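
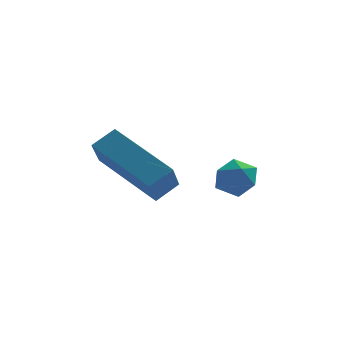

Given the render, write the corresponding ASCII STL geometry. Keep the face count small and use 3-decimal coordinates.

solid 
facet normal -0.626 0.662 0.413
outer loop
vertex -2.103 2.985 0.492
vertex -1.491 3.294 0.924
vertex -1.887 3.701 -0.327
endloop
endfacet
facet normal -0.755 -0.382 -0.533
outer loop
vertex -0.529 2.266 -1.224
vertex -2.103 2.985 0.492
vertex -1.887 3.701 -0.327
endloop
endfacet
facet normal -0.626 0.661 0.413
outer loop
vertex -1.887 3.701 -0.327
vertex -1.491 3.294 0.924
vertex -1.275 4.011 0.104
endloop
endfacet
facet normal 0.194 0.645 -0.739
outer loop
vertex -1.275 4.011 0.104
vertex -0.529 2.266 -1.224
vertex -1.887 3.701 -0.327
endloop
endfacet
facet normal -0.195 -0.646 0.738
outer loop
vertex -2.103 2.985 0.492
vertex -0.133 1.859 0.027
vertex -1.491 3.294 0.924
endloop
endfacet
facet normal -0.755 -0.382 -0.533
outer loop
vertex -0.745 1.549 -0.404
vertex -2.103 2.985 0.492
vertex -0.529 2.266 -1.224
endloop
endfacet
facet normal -0.194 -0.645 0.739
outer loop
vertex -0.745 1.549 -0.404
vertex -0.133 1.859 0.027
vertex -2.103 2.985 0.492
endloop
endfacet
facet normal 0.755 0.382 0.533
outer loop
vertex -1.491 3.294 0.924
vertex -0.133 1.859 0.027
vertex -1.275 4.011 0.104
endloop
endfacet
facet normal 0.195 0.645 -0.738
outer loop
vertex 0.083 2.575 -0.792
vertex -0.529 2.266 -1.224
vertex -1.275 4.011 0.104
endloop
endfacet
facet normal 0.755 0.382 0.533
outer loop
vertex -1.275 4.011 0.104
vertex -0.133 1.859 0.027
vertex 0.083 2.575 -0.792
endloop
endfacet
facet normal 0.626 -0.661 -0.413
outer loop
vertex 0.083 2.575 -0.792
vertex -0.745 1.549 -0.404
vertex -0.529 2.266 -1.224
endloop
endfacet
facet normal 0.626 -0.661 -0.413
outer loop
vertex -0.133 1.859 0.027
vertex -0.745 1.549 -0.404
vertex 0.083 2.575 -0.792
endloop
endfacet
facet normal -0.152 0.863 0.482
outer loop
vertex 1.188 3.641 -0.79
vertex 1.574 3.432 -0.294
vertex 1.839 3.763 -0.803
endloop
endfacet
facet normal -0.184 0.957 -0.225
outer loop
vertex 1.188 3.641 -0.79
vertex 1.839 3.763 -0.803
vertex 1.527 3.573 -1.355
endloop
endfacet
facet normal -0.696 0.532 -0.482
outer loop
vertex 1.188 3.641 -0.79
vertex 1.527 3.573 -1.355
vertex 1.069 3.125 -1.188
endloop
endfacet
facet normal -0.982 0.175 0.067
outer loop
vertex 1.188 3.641 -0.79
vertex 1.069 3.125 -1.188
vertex 1.098 3.038 -0.532
endloop
endfacet
facet normal -0.646 0.380 0.662
outer loop
vertex 1.188 3.641 -0.79
vertex 1.098 3.038 -0.532
vertex 1.574 3.432 -0.294
endloop
endfacet
facet normal 0.438 0.744 -0.504
outer loop
vertex 1.527 3.573 -1.355
vertex 1.839 3.763 -0.803
vertex 2.122 3.322 -1.208
endloop
endfacet
facet normal 0.489 0.593 0.640
outer loop
vertex 1.839 3.763 -0.803
vertex 1.574 3.432 -0.294
vertex 2.151 3.235 -0.552
endloop
endfacet
facet normal -0.310 -0.189 0.932
outer loop
vertex 1.574 3.432 -0.294
vertex 1.098 3.038 -0.532
vertex 1.693 2.787 -0.385
endloop
endfacet
facet normal -0.854 -0.519 -0.031
outer loop
vertex 1.098 3.038 -0.532
vertex 1.069 3.125 -1.188
vertex 1.381 2.597 -0.937
endloop
endfacet
facet normal -0.391 0.057 -0.919
outer loop
vertex 1.069 3.125 -1.188
vertex 1.527 3.573 -1.355
vertex 1.646 2.928 -1.446
endloop
endfacet
facet normal 0.982 -0.175 -0.067
outer loop
vertex 2.032 2.719 -0.95
vertex 2.122 3.322 -1.208
vertex 2.151 3.235 -0.552
endloop
endfacet
facet normal 0.696 -0.532 0.482
outer loop
vertex 2.032 2.719 -0.95
vertex 2.151 3.235 -0.552
vertex 1.693 2.787 -0.385
endloop
endfacet
facet normal 0.184 -0.957 0.225
outer loop
vertex 2.032 2.719 -0.95
vertex 1.693 2.787 -0.385
vertex 1.381 2.597 -0.937
endloop
endfacet
facet normal 0.152 -0.863 -0.482
outer loop
vertex 2.032 2.719 -0.95
vertex 1.381 2.597 -0.937
vertex 1.646 2.928 -1.446
endloop
endfacet
facet normal 0.646 -0.380 -0.662
outer loop
vertex 2.032 2.719 -0.95
vertex 1.646 2.928 -1.446
vertex 2.122 3.322 -1.208
endloop
endfacet
facet normal 0.854 0.519 0.031
outer loop
vertex 2.151 3.235 -0.552
vertex 2.122 3.322 -1.208
vertex 1.839 3.763 -0.803
endloop
endfacet
facet normal 0.391 -0.057 0.919
outer loop
vertex 1.693 2.787 -0.385
vertex 2.151 3.235 -0.552
vertex 1.574 3.432 -0.294
endloop
endfacet
facet normal -0.438 -0.744 0.504
outer loop
vertex 1.381 2.597 -0.937
vertex 1.693 2.787 -0.385
vertex 1.098 3.038 -0.532
endloop
endfacet
facet normal -0.489 -0.593 -0.640
outer loop
vertex 1.646 2.928 -1.446
vertex 1.381 2.597 -0.937
vertex 1.069 3.125 -1.188
endloop
endfacet
facet normal 0.310 0.189 -0.932
outer loop
vertex 2.122 3.322 -1.208
vertex 1.646 2.928 -1.446
vertex 1.527 3.573 -1.355
endloop
endfacet

endsolid


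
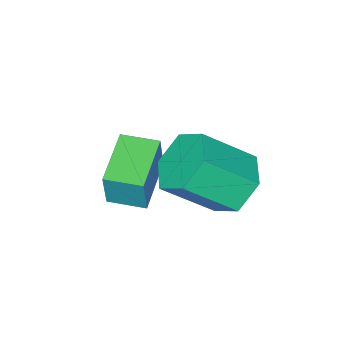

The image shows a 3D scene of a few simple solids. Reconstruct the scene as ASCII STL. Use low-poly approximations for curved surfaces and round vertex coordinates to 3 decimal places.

solid 
facet normal -0.625 0.442 -0.644
outer loop
vertex -0.722 5.165 3.146
vertex -1.433 4.335 3.267
vertex -1.494 5.212 3.928
endloop
endfacet
facet normal 0.342 0.896 0.283
outer loop
vertex -0.722 5.165 3.146
vertex -1.494 5.212 3.928
vertex 0.565 4.255 4.473
endloop
endfacet
facet normal 0.341 0.896 0.284
outer loop
vertex 0.565 4.255 4.473
vertex -1.494 5.212 3.928
vertex -0.208 4.302 5.254
endloop
endfacet
facet normal 0.624 -0.442 0.644
outer loop
vertex 0.565 4.255 4.473
vertex -0.208 4.302 5.254
vertex -0.147 3.425 4.593
endloop
endfacet
facet normal -0.624 0.442 -0.644
outer loop
vertex -1.494 5.212 3.928
vertex -1.433 4.335 3.267
vertex -2.206 4.382 4.048
endloop
endfacet
facet normal -0.438 0.485 0.757
outer loop
vertex -1.494 5.212 3.928
vertex -2.206 4.382 4.048
vertex -0.208 4.302 5.254
endloop
endfacet
facet normal -0.438 0.485 0.757
outer loop
vertex -0.208 4.302 5.254
vertex -2.206 4.382 4.048
vertex -0.919 3.472 5.375
endloop
endfacet
facet normal 0.625 -0.442 0.644
outer loop
vertex -0.208 4.302 5.254
vertex -0.919 3.472 5.375
vertex -0.147 3.425 4.593
endloop
endfacet
facet normal -0.624 0.442 -0.644
outer loop
vertex -2.206 4.382 4.048
vertex -1.433 4.335 3.267
vertex -2.145 3.505 3.387
endloop
endfacet
facet normal -0.779 -0.411 0.474
outer loop
vertex -2.206 4.382 4.048
vertex -2.145 3.505 3.387
vertex -0.919 3.472 5.375
endloop
endfacet
facet normal -0.779 -0.411 0.474
outer loop
vertex -0.919 3.472 5.375
vertex -2.145 3.505 3.387
vertex -0.858 2.595 4.714
endloop
endfacet
facet normal 0.625 -0.442 0.644
outer loop
vertex -0.919 3.472 5.375
vertex -0.858 2.595 4.714
vertex -0.147 3.425 4.593
endloop
endfacet
facet normal -0.624 0.442 -0.644
outer loop
vertex -2.145 3.505 3.387
vertex -1.433 4.335 3.267
vertex -1.372 3.458 2.606
endloop
endfacet
facet normal -0.341 -0.896 -0.284
outer loop
vertex -2.145 3.505 3.387
vertex -1.372 3.458 2.606
vertex -0.858 2.595 4.714
endloop
endfacet
facet normal -0.342 -0.896 -0.284
outer loop
vertex -0.858 2.595 4.714
vertex -1.372 3.458 2.606
vertex -0.086 2.548 3.932
endloop
endfacet
facet normal 0.625 -0.442 0.644
outer loop
vertex -0.858 2.595 4.714
vertex -0.086 2.548 3.932
vertex -0.147 3.425 4.593
endloop
endfacet
facet normal -0.625 0.442 -0.644
outer loop
vertex -1.372 3.458 2.606
vertex -1.433 4.335 3.267
vertex -0.661 4.288 2.485
endloop
endfacet
facet normal 0.437 -0.485 -0.757
outer loop
vertex -1.372 3.458 2.606
vertex -0.661 4.288 2.485
vertex -0.086 2.548 3.932
endloop
endfacet
facet normal 0.438 -0.485 -0.757
outer loop
vertex -0.086 2.548 3.932
vertex -0.661 4.288 2.485
vertex 0.626 3.378 3.812
endloop
endfacet
facet normal 0.624 -0.442 0.644
outer loop
vertex -0.086 2.548 3.932
vertex 0.626 3.378 3.812
vertex -0.147 3.425 4.593
endloop
endfacet
facet normal -0.625 0.442 -0.644
outer loop
vertex -0.661 4.288 2.485
vertex -1.433 4.335 3.267
vertex -0.722 5.165 3.146
endloop
endfacet
facet normal 0.779 0.411 -0.474
outer loop
vertex -0.661 4.288 2.485
vertex -0.722 5.165 3.146
vertex 0.626 3.378 3.812
endloop
endfacet
facet normal 0.779 0.411 -0.474
outer loop
vertex 0.626 3.378 3.812
vertex -0.722 5.165 3.146
vertex 0.565 4.255 4.473
endloop
endfacet
facet normal 0.624 -0.442 0.644
outer loop
vertex 0.626 3.378 3.812
vertex 0.565 4.255 4.473
vertex -0.147 3.425 4.593
endloop
endfacet
facet normal -0.831 -0.517 0.207
outer loop
vertex -0.389 0.576 3.527
vertex -1.033 1.612 3.531
vertex -0.647 0.422 2.108
endloop
endfacet
facet normal 0.528 -0.849 -0.004
outer loop
vertex 0.873 1.368 1.729
vertex -0.389 0.576 3.527
vertex -0.647 0.422 2.108
endloop
endfacet
facet normal -0.830 -0.517 0.207
outer loop
vertex -0.647 0.422 2.108
vertex -1.033 1.612 3.531
vertex -1.291 1.458 2.113
endloop
endfacet
facet normal -0.178 -0.106 -0.978
outer loop
vertex -1.291 1.458 2.113
vertex 0.873 1.368 1.729
vertex -0.647 0.422 2.108
endloop
endfacet
facet normal 0.178 0.107 0.978
outer loop
vertex -0.389 0.576 3.527
vertex 0.487 2.558 3.152
vertex -1.033 1.612 3.531
endloop
endfacet
facet normal 0.528 -0.849 -0.004
outer loop
vertex 1.131 1.522 3.147
vertex -0.389 0.576 3.527
vertex 0.873 1.368 1.729
endloop
endfacet
facet normal 0.178 0.106 0.978
outer loop
vertex 1.131 1.522 3.147
vertex 0.487 2.558 3.152
vertex -0.389 0.576 3.527
endloop
endfacet
facet normal -0.528 0.849 0.004
outer loop
vertex -1.033 1.612 3.531
vertex 0.487 2.558 3.152
vertex -1.291 1.458 2.113
endloop
endfacet
facet normal -0.178 -0.107 -0.978
outer loop
vertex 0.229 2.404 1.733
vertex 0.873 1.368 1.729
vertex -1.291 1.458 2.113
endloop
endfacet
facet normal -0.528 0.849 0.004
outer loop
vertex -1.291 1.458 2.113
vertex 0.487 2.558 3.152
vertex 0.229 2.404 1.733
endloop
endfacet
facet normal 0.830 0.517 -0.207
outer loop
vertex 0.229 2.404 1.733
vertex 1.131 1.522 3.147
vertex 0.873 1.368 1.729
endloop
endfacet
facet normal 0.830 0.517 -0.207
outer loop
vertex 0.487 2.558 3.152
vertex 1.131 1.522 3.147
vertex 0.229 2.404 1.733
endloop
endfacet

endsolid


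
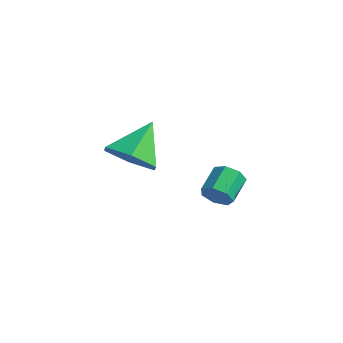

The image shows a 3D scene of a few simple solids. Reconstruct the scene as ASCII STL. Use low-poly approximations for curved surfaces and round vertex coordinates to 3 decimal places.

solid 
facet normal 0.090 -0.743 -0.663
outer loop
vertex 2.037 -3.678 3.376
vertex 1.023 -3.786 3.36
vertex 1.479 -3.148 2.707
endloop
endfacet
facet normal 0.689 0.725 -0.001
outer loop
vertex 2.037 -3.678 3.376
vertex 1.479 -3.148 2.707
vertex 0.877 -2.574 4.44
endloop
endfacet
facet normal 0.090 -0.743 -0.663
outer loop
vertex 1.479 -3.148 2.707
vertex 1.023 -3.786 3.36
vertex 0.465 -3.256 2.69
endloop
endfacet
facet normal -0.094 0.935 -0.342
outer loop
vertex 1.479 -3.148 2.707
vertex 0.465 -3.256 2.69
vertex 0.877 -2.574 4.44
endloop
endfacet
facet normal 0.090 -0.743 -0.663
outer loop
vertex 0.465 -3.256 2.69
vertex 1.023 -3.786 3.36
vertex 0.009 -3.894 3.343
endloop
endfacet
facet normal -0.825 0.564 -0.025
outer loop
vertex 0.465 -3.256 2.69
vertex 0.009 -3.894 3.343
vertex 0.877 -2.574 4.44
endloop
endfacet
facet normal 0.090 -0.744 -0.662
outer loop
vertex 0.009 -3.894 3.343
vertex 1.023 -3.786 3.36
vertex 0.568 -4.423 4.013
endloop
endfacet
facet normal -0.774 -0.017 0.633
outer loop
vertex 0.009 -3.894 3.343
vertex 0.568 -4.423 4.013
vertex 0.877 -2.574 4.44
endloop
endfacet
facet normal 0.090 -0.743 -0.663
outer loop
vertex 0.568 -4.423 4.013
vertex 1.023 -3.786 3.36
vertex 1.582 -4.315 4.029
endloop
endfacet
facet normal 0.009 -0.226 0.974
outer loop
vertex 0.568 -4.423 4.013
vertex 1.582 -4.315 4.029
vertex 0.877 -2.574 4.44
endloop
endfacet
facet normal 0.090 -0.743 -0.663
outer loop
vertex 1.582 -4.315 4.029
vertex 1.023 -3.786 3.36
vertex 2.037 -3.678 3.376
endloop
endfacet
facet normal 0.740 0.145 0.657
outer loop
vertex 1.582 -4.315 4.029
vertex 2.037 -3.678 3.376
vertex 0.877 -2.574 4.44
endloop
endfacet
facet normal 0.248 -0.878 -0.409
outer loop
vertex 1.845 0.029 -0.48
vertex 1.609 -0.262 0.001
vertex 1.333 -0.098 -0.518
endloop
endfacet
facet normal -0.035 0.414 -0.910
outer loop
vertex 1.845 0.029 -0.48
vertex 1.333 -0.098 -0.518
vertex 1.568 1.013 -0.022
endloop
endfacet
facet normal -0.036 0.414 -0.910
outer loop
vertex 1.568 1.013 -0.022
vertex 1.333 -0.098 -0.518
vertex 1.055 0.885 -0.06
endloop
endfacet
facet normal -0.249 0.878 0.408
outer loop
vertex 1.568 1.013 -0.022
vertex 1.055 0.885 -0.06
vertex 1.331 0.722 0.459
endloop
endfacet
facet normal 0.248 -0.878 -0.410
outer loop
vertex 1.333 -0.098 -0.518
vertex 1.609 -0.262 0.001
vertex 1.028 -0.349 -0.165
endloop
endfacet
facet normal -0.779 0.070 -0.623
outer loop
vertex 1.333 -0.098 -0.518
vertex 1.028 -0.349 -0.165
vertex 1.055 0.885 -0.06
endloop
endfacet
facet normal -0.779 0.070 -0.623
outer loop
vertex 1.055 0.885 -0.06
vertex 1.028 -0.349 -0.165
vertex 0.75 0.635 0.293
endloop
endfacet
facet normal -0.248 0.879 0.408
outer loop
vertex 1.055 0.885 -0.06
vertex 0.75 0.635 0.293
vertex 1.331 0.722 0.459
endloop
endfacet
facet normal 0.248 -0.878 -0.409
outer loop
vertex 1.028 -0.349 -0.165
vertex 1.609 -0.262 0.001
vertex 1.161 -0.534 0.313
endloop
endfacet
facet normal -0.936 -0.327 0.134
outer loop
vertex 1.028 -0.349 -0.165
vertex 1.161 -0.534 0.313
vertex 0.75 0.635 0.293
endloop
endfacet
facet normal -0.936 -0.327 0.134
outer loop
vertex 0.75 0.635 0.293
vertex 1.161 -0.534 0.313
vertex 0.883 0.45 0.771
endloop
endfacet
facet normal -0.248 0.878 0.409
outer loop
vertex 0.75 0.635 0.293
vertex 0.883 0.45 0.771
vertex 1.331 0.722 0.459
endloop
endfacet
facet normal 0.249 -0.878 -0.409
outer loop
vertex 1.161 -0.534 0.313
vertex 1.609 -0.262 0.001
vertex 1.631 -0.514 0.556
endloop
endfacet
facet normal -0.388 -0.477 0.789
outer loop
vertex 1.161 -0.534 0.313
vertex 1.631 -0.514 0.556
vertex 0.883 0.45 0.771
endloop
endfacet
facet normal -0.388 -0.477 0.789
outer loop
vertex 0.883 0.45 0.771
vertex 1.631 -0.514 0.556
vertex 1.353 0.47 1.014
endloop
endfacet
facet normal -0.249 0.878 0.409
outer loop
vertex 0.883 0.45 0.771
vertex 1.353 0.47 1.014
vertex 1.331 0.722 0.459
endloop
endfacet
facet normal 0.249 -0.878 -0.409
outer loop
vertex 1.631 -0.514 0.556
vertex 1.609 -0.262 0.001
vertex 2.084 -0.304 0.381
endloop
endfacet
facet normal 0.453 -0.268 0.850
outer loop
vertex 1.631 -0.514 0.556
vertex 2.084 -0.304 0.381
vertex 1.353 0.47 1.014
endloop
endfacet
facet normal 0.452 -0.268 0.851
outer loop
vertex 1.353 0.47 1.014
vertex 2.084 -0.304 0.381
vertex 1.806 0.679 0.839
endloop
endfacet
facet normal -0.247 0.878 0.409
outer loop
vertex 1.353 0.47 1.014
vertex 1.806 0.679 0.839
vertex 1.331 0.722 0.459
endloop
endfacet
facet normal 0.248 -0.879 -0.408
outer loop
vertex 2.084 -0.304 0.381
vertex 1.609 -0.262 0.001
vertex 2.18 -0.063 -0.08
endloop
endfacet
facet normal 0.952 0.142 0.272
outer loop
vertex 2.084 -0.304 0.381
vertex 2.18 -0.063 -0.08
vertex 1.806 0.679 0.839
endloop
endfacet
facet normal 0.952 0.142 0.273
outer loop
vertex 1.806 0.679 0.839
vertex 2.18 -0.063 -0.08
vertex 1.902 0.921 0.378
endloop
endfacet
facet normal -0.248 0.878 0.409
outer loop
vertex 1.806 0.679 0.839
vertex 1.902 0.921 0.378
vertex 1.331 0.722 0.459
endloop
endfacet
facet normal 0.248 -0.878 -0.410
outer loop
vertex 2.18 -0.063 -0.08
vertex 1.609 -0.262 0.001
vertex 1.845 0.029 -0.48
endloop
endfacet
facet normal 0.734 0.446 -0.512
outer loop
vertex 2.18 -0.063 -0.08
vertex 1.845 0.029 -0.48
vertex 1.902 0.921 0.378
endloop
endfacet
facet normal 0.735 0.445 -0.511
outer loop
vertex 1.902 0.921 0.378
vertex 1.845 0.029 -0.48
vertex 1.568 1.013 -0.022
endloop
endfacet
facet normal -0.248 0.878 0.409
outer loop
vertex 1.902 0.921 0.378
vertex 1.568 1.013 -0.022
vertex 1.331 0.722 0.459
endloop
endfacet

endsolid


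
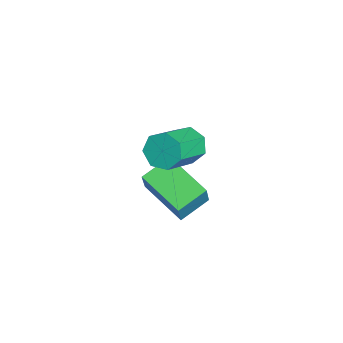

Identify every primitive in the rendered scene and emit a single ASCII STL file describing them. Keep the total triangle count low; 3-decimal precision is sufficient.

solid 
facet normal -0.704 0.506 -0.498
outer loop
vertex 2.963 -1.206 1.842
vertex 2.435 -1.372 2.419
vertex 2.928 -0.745 2.36
endloop
endfacet
facet normal 0.708 0.550 -0.442
outer loop
vertex 2.963 -1.206 1.842
vertex 2.928 -0.745 2.36
vertex 4.294 -2.162 2.784
endloop
endfacet
facet normal 0.708 0.551 -0.441
outer loop
vertex 4.294 -2.162 2.784
vertex 2.928 -0.745 2.36
vertex 4.258 -1.701 3.302
endloop
endfacet
facet normal 0.703 -0.506 0.499
outer loop
vertex 4.294 -2.162 2.784
vertex 4.258 -1.701 3.302
vertex 3.765 -2.328 3.361
endloop
endfacet
facet normal -0.703 0.506 -0.499
outer loop
vertex 2.928 -0.745 2.36
vertex 2.435 -1.372 2.419
vertex 2.521 -0.756 2.922
endloop
endfacet
facet normal 0.402 0.862 0.308
outer loop
vertex 2.928 -0.745 2.36
vertex 2.521 -0.756 2.922
vertex 4.258 -1.701 3.302
endloop
endfacet
facet normal 0.402 0.863 0.307
outer loop
vertex 4.258 -1.701 3.302
vertex 2.521 -0.756 2.922
vertex 3.852 -1.712 3.864
endloop
endfacet
facet normal 0.704 -0.506 0.498
outer loop
vertex 4.258 -1.701 3.302
vertex 3.852 -1.712 3.864
vertex 3.765 -2.328 3.361
endloop
endfacet
facet normal -0.704 0.505 -0.498
outer loop
vertex 2.521 -0.756 2.922
vertex 2.435 -1.372 2.419
vertex 2.05 -1.231 3.106
endloop
endfacet
facet normal -0.207 0.525 0.825
outer loop
vertex 2.521 -0.756 2.922
vertex 2.05 -1.231 3.106
vertex 3.852 -1.712 3.864
endloop
endfacet
facet normal -0.207 0.525 0.825
outer loop
vertex 3.852 -1.712 3.864
vertex 2.05 -1.231 3.106
vertex 3.38 -2.187 4.048
endloop
endfacet
facet normal 0.704 -0.506 0.498
outer loop
vertex 3.852 -1.712 3.864
vertex 3.38 -2.187 4.048
vertex 3.765 -2.328 3.361
endloop
endfacet
facet normal -0.703 0.507 -0.498
outer loop
vertex 2.05 -1.231 3.106
vertex 2.435 -1.372 2.419
vertex 1.868 -1.812 2.772
endloop
endfacet
facet normal -0.660 -0.208 0.722
outer loop
vertex 2.05 -1.231 3.106
vertex 1.868 -1.812 2.772
vertex 3.38 -2.187 4.048
endloop
endfacet
facet normal -0.660 -0.208 0.722
outer loop
vertex 3.38 -2.187 4.048
vertex 1.868 -1.812 2.772
vertex 3.198 -2.769 3.714
endloop
endfacet
facet normal 0.704 -0.506 0.498
outer loop
vertex 3.38 -2.187 4.048
vertex 3.198 -2.769 3.714
vertex 3.765 -2.328 3.361
endloop
endfacet
facet normal -0.703 0.506 -0.499
outer loop
vertex 1.868 -1.812 2.772
vertex 2.435 -1.372 2.419
vertex 2.113 -2.062 2.173
endloop
endfacet
facet normal -0.617 -0.784 0.075
outer loop
vertex 1.868 -1.812 2.772
vertex 2.113 -2.062 2.173
vertex 3.198 -2.769 3.714
endloop
endfacet
facet normal -0.616 -0.785 0.073
outer loop
vertex 3.198 -2.769 3.714
vertex 2.113 -2.062 2.173
vertex 3.444 -3.018 3.115
endloop
endfacet
facet normal 0.704 -0.505 0.499
outer loop
vertex 3.198 -2.769 3.714
vertex 3.444 -3.018 3.115
vertex 3.765 -2.328 3.361
endloop
endfacet
facet normal -0.704 0.506 -0.498
outer loop
vertex 2.113 -2.062 2.173
vertex 2.435 -1.372 2.419
vertex 2.601 -1.792 1.758
endloop
endfacet
facet normal -0.108 -0.770 -0.629
outer loop
vertex 2.113 -2.062 2.173
vertex 2.601 -1.792 1.758
vertex 3.444 -3.018 3.115
endloop
endfacet
facet normal -0.108 -0.770 -0.629
outer loop
vertex 3.444 -3.018 3.115
vertex 2.601 -1.792 1.758
vertex 3.931 -2.748 2.701
endloop
endfacet
facet normal 0.704 -0.505 0.499
outer loop
vertex 3.444 -3.018 3.115
vertex 3.931 -2.748 2.701
vertex 3.765 -2.328 3.361
endloop
endfacet
facet normal -0.704 0.506 -0.498
outer loop
vertex 2.601 -1.792 1.758
vertex 2.435 -1.372 2.419
vertex 2.963 -1.206 1.842
endloop
endfacet
facet normal 0.483 -0.175 -0.858
outer loop
vertex 2.601 -1.792 1.758
vertex 2.963 -1.206 1.842
vertex 3.931 -2.748 2.701
endloop
endfacet
facet normal 0.481 -0.176 -0.859
outer loop
vertex 3.931 -2.748 2.701
vertex 2.963 -1.206 1.842
vertex 4.294 -2.162 2.784
endloop
endfacet
facet normal 0.703 -0.506 0.499
outer loop
vertex 3.931 -2.748 2.701
vertex 4.294 -2.162 2.784
vertex 3.765 -2.328 3.361
endloop
endfacet
facet normal -0.512 0.784 0.350
outer loop
vertex 0.903 -1.924 0.271
vertex 2.418 -0.65 -0.366
vertex 0.275 -1.788 -0.951
endloop
endfacet
facet normal -0.729 -0.613 0.306
outer loop
vertex 0.982 -2.87 -1.434
vertex 0.903 -1.924 0.271
vertex 0.275 -1.788 -0.951
endloop
endfacet
facet normal -0.512 0.784 0.351
outer loop
vertex 0.275 -1.788 -0.951
vertex 2.418 -0.65 -0.366
vertex 1.79 -0.514 -1.587
endloop
endfacet
facet normal -0.454 0.098 -0.885
outer loop
vertex 1.79 -0.514 -1.587
vertex 0.982 -2.87 -1.434
vertex 0.275 -1.788 -0.951
endloop
endfacet
facet normal 0.455 -0.098 0.885
outer loop
vertex 0.903 -1.924 0.271
vertex 3.125 -1.732 -0.849
vertex 2.418 -0.65 -0.366
endloop
endfacet
facet normal -0.728 -0.613 0.306
outer loop
vertex 1.61 -3.006 -0.213
vertex 0.903 -1.924 0.271
vertex 0.982 -2.87 -1.434
endloop
endfacet
facet normal 0.455 -0.099 0.885
outer loop
vertex 1.61 -3.006 -0.213
vertex 3.125 -1.732 -0.849
vertex 0.903 -1.924 0.271
endloop
endfacet
facet normal 0.728 0.613 -0.306
outer loop
vertex 2.418 -0.65 -0.366
vertex 3.125 -1.732 -0.849
vertex 1.79 -0.514 -1.587
endloop
endfacet
facet normal -0.455 0.099 -0.885
outer loop
vertex 2.497 -1.596 -2.071
vertex 0.982 -2.87 -1.434
vertex 1.79 -0.514 -1.587
endloop
endfacet
facet normal 0.728 0.613 -0.306
outer loop
vertex 1.79 -0.514 -1.587
vertex 3.125 -1.732 -0.849
vertex 2.497 -1.596 -2.071
endloop
endfacet
facet normal 0.512 -0.784 -0.351
outer loop
vertex 2.497 -1.596 -2.071
vertex 1.61 -3.006 -0.213
vertex 0.982 -2.87 -1.434
endloop
endfacet
facet normal 0.512 -0.784 -0.350
outer loop
vertex 3.125 -1.732 -0.849
vertex 1.61 -3.006 -0.213
vertex 2.497 -1.596 -2.071
endloop
endfacet

endsolid


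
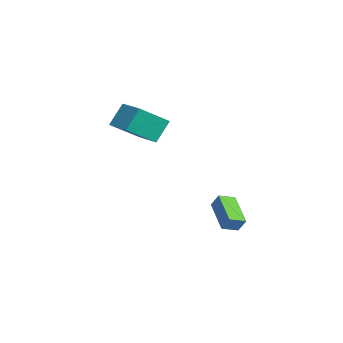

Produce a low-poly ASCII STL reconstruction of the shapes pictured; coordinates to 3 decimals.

solid 
facet normal -0.947 -0.313 -0.068
outer loop
vertex 0.627 -1.282 1.929
vertex 0.311 -0.573 3.07
vertex 0.204 0.228 0.874
endloop
endfacet
facet normal 0.229 -0.514 -0.827
outer loop
vertex 1.549 0.673 0.97
vertex 0.627 -1.282 1.929
vertex 0.204 0.228 0.874
endloop
endfacet
facet normal -0.947 -0.313 -0.068
outer loop
vertex 0.204 0.228 0.874
vertex 0.311 -0.573 3.07
vertex -0.112 0.937 2.015
endloop
endfacet
facet normal -0.224 0.799 -0.558
outer loop
vertex -0.112 0.937 2.015
vertex 1.549 0.673 0.97
vertex 0.204 0.228 0.874
endloop
endfacet
facet normal 0.224 -0.799 0.558
outer loop
vertex 0.627 -1.282 1.929
vertex 1.656 -0.128 3.166
vertex 0.311 -0.573 3.07
endloop
endfacet
facet normal 0.229 -0.514 -0.827
outer loop
vertex 1.972 -0.837 2.025
vertex 0.627 -1.282 1.929
vertex 1.549 0.673 0.97
endloop
endfacet
facet normal 0.224 -0.799 0.558
outer loop
vertex 1.972 -0.837 2.025
vertex 1.656 -0.128 3.166
vertex 0.627 -1.282 1.929
endloop
endfacet
facet normal -0.229 0.514 0.827
outer loop
vertex 0.311 -0.573 3.07
vertex 1.656 -0.128 3.166
vertex -0.112 0.937 2.015
endloop
endfacet
facet normal -0.224 0.799 -0.558
outer loop
vertex 1.233 1.382 2.111
vertex 1.549 0.673 0.97
vertex -0.112 0.937 2.015
endloop
endfacet
facet normal -0.229 0.514 0.827
outer loop
vertex -0.112 0.937 2.015
vertex 1.656 -0.128 3.166
vertex 1.233 1.382 2.111
endloop
endfacet
facet normal 0.947 0.313 0.068
outer loop
vertex 1.233 1.382 2.111
vertex 1.972 -0.837 2.025
vertex 1.549 0.673 0.97
endloop
endfacet
facet normal 0.947 0.313 0.068
outer loop
vertex 1.656 -0.128 3.166
vertex 1.972 -0.837 2.025
vertex 1.233 1.382 2.111
endloop
endfacet
facet normal -0.895 -0.007 0.446
outer loop
vertex 1.602 3.613 -2.666
vertex 1.466 4.443 -2.926
vertex 1.263 3.343 -3.35
endloop
endfacet
facet normal 0.155 -0.943 0.295
outer loop
vertex 2.954 3.357 -4.194
vertex 1.602 3.613 -2.666
vertex 1.263 3.343 -3.35
endloop
endfacet
facet normal -0.895 -0.007 0.446
outer loop
vertex 1.263 3.343 -3.35
vertex 1.466 4.443 -2.926
vertex 1.127 4.173 -3.61
endloop
endfacet
facet normal -0.419 -0.333 -0.845
outer loop
vertex 1.127 4.173 -3.61
vertex 2.954 3.357 -4.194
vertex 1.263 3.343 -3.35
endloop
endfacet
facet normal 0.419 0.333 0.845
outer loop
vertex 1.602 3.613 -2.666
vertex 3.157 4.457 -3.77
vertex 1.466 4.443 -2.926
endloop
endfacet
facet normal 0.155 -0.943 0.295
outer loop
vertex 3.293 3.627 -3.51
vertex 1.602 3.613 -2.666
vertex 2.954 3.357 -4.194
endloop
endfacet
facet normal 0.419 0.333 0.845
outer loop
vertex 3.293 3.627 -3.51
vertex 3.157 4.457 -3.77
vertex 1.602 3.613 -2.666
endloop
endfacet
facet normal -0.155 0.943 -0.295
outer loop
vertex 1.466 4.443 -2.926
vertex 3.157 4.457 -3.77
vertex 1.127 4.173 -3.61
endloop
endfacet
facet normal -0.419 -0.333 -0.845
outer loop
vertex 2.818 4.187 -4.454
vertex 2.954 3.357 -4.194
vertex 1.127 4.173 -3.61
endloop
endfacet
facet normal -0.155 0.943 -0.295
outer loop
vertex 1.127 4.173 -3.61
vertex 3.157 4.457 -3.77
vertex 2.818 4.187 -4.454
endloop
endfacet
facet normal 0.895 0.007 -0.446
outer loop
vertex 2.818 4.187 -4.454
vertex 3.293 3.627 -3.51
vertex 2.954 3.357 -4.194
endloop
endfacet
facet normal 0.895 0.007 -0.446
outer loop
vertex 3.157 4.457 -3.77
vertex 3.293 3.627 -3.51
vertex 2.818 4.187 -4.454
endloop
endfacet

endsolid


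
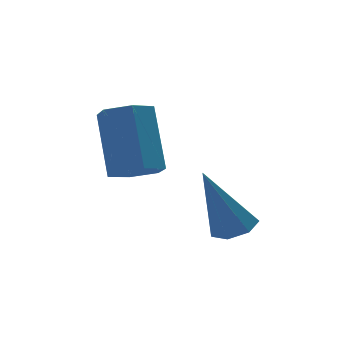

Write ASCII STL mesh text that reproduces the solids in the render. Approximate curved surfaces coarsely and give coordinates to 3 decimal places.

solid 
facet normal -0.025 -0.498 -0.867
outer loop
vertex -1.587 -0.29 1.446
vertex -2.163 -0.543 1.608
vertex -2.136 0.02 1.284
endloop
endfacet
facet normal 0.537 0.725 -0.432
outer loop
vertex -1.587 -0.29 1.446
vertex -2.136 0.02 1.284
vertex -1.54 0.596 2.989
endloop
endfacet
facet normal 0.536 0.725 -0.432
outer loop
vertex -1.54 0.596 2.989
vertex -2.136 0.02 1.284
vertex -2.089 0.906 2.828
endloop
endfacet
facet normal 0.027 0.498 0.867
outer loop
vertex -1.54 0.596 2.989
vertex -2.089 0.906 2.828
vertex -2.117 0.343 3.152
endloop
endfacet
facet normal -0.027 -0.498 -0.867
outer loop
vertex -2.136 0.02 1.284
vertex -2.163 -0.543 1.608
vertex -2.712 -0.233 1.447
endloop
endfacet
facet normal -0.462 0.775 -0.431
outer loop
vertex -2.136 0.02 1.284
vertex -2.712 -0.233 1.447
vertex -2.089 0.906 2.828
endloop
endfacet
facet normal -0.463 0.775 -0.430
outer loop
vertex -2.089 0.906 2.828
vertex -2.712 -0.233 1.447
vertex -2.665 0.652 2.991
endloop
endfacet
facet normal 0.026 0.498 0.867
outer loop
vertex -2.089 0.906 2.828
vertex -2.665 0.652 2.991
vertex -2.117 0.343 3.152
endloop
endfacet
facet normal -0.027 -0.498 -0.867
outer loop
vertex -2.712 -0.233 1.447
vertex -2.163 -0.543 1.608
vertex -2.74 -0.796 1.771
endloop
endfacet
facet normal -0.999 0.051 0.001
outer loop
vertex -2.712 -0.233 1.447
vertex -2.74 -0.796 1.771
vertex -2.665 0.652 2.991
endloop
endfacet
facet normal -0.999 0.051 0.001
outer loop
vertex -2.665 0.652 2.991
vertex -2.74 -0.796 1.771
vertex -2.693 0.09 3.314
endloop
endfacet
facet normal 0.026 0.497 0.867
outer loop
vertex -2.665 0.652 2.991
vertex -2.693 0.09 3.314
vertex -2.117 0.343 3.152
endloop
endfacet
facet normal -0.027 -0.498 -0.867
outer loop
vertex -2.74 -0.796 1.771
vertex -2.163 -0.543 1.608
vertex -2.191 -1.106 1.932
endloop
endfacet
facet normal -0.536 -0.725 0.433
outer loop
vertex -2.74 -0.796 1.771
vertex -2.191 -1.106 1.932
vertex -2.693 0.09 3.314
endloop
endfacet
facet normal -0.537 -0.725 0.432
outer loop
vertex -2.693 0.09 3.314
vertex -2.191 -1.106 1.932
vertex -2.144 -0.22 3.476
endloop
endfacet
facet normal 0.025 0.498 0.867
outer loop
vertex -2.693 0.09 3.314
vertex -2.144 -0.22 3.476
vertex -2.117 0.343 3.152
endloop
endfacet
facet normal -0.026 -0.498 -0.867
outer loop
vertex -2.191 -1.106 1.932
vertex -2.163 -0.543 1.608
vertex -1.615 -0.852 1.769
endloop
endfacet
facet normal 0.463 -0.775 0.430
outer loop
vertex -2.191 -1.106 1.932
vertex -1.615 -0.852 1.769
vertex -2.144 -0.22 3.476
endloop
endfacet
facet normal 0.462 -0.775 0.430
outer loop
vertex -2.144 -0.22 3.476
vertex -1.615 -0.852 1.769
vertex -1.568 0.033 3.313
endloop
endfacet
facet normal 0.027 0.498 0.867
outer loop
vertex -2.144 -0.22 3.476
vertex -1.568 0.033 3.313
vertex -2.117 0.343 3.152
endloop
endfacet
facet normal -0.026 -0.497 -0.867
outer loop
vertex -1.615 -0.852 1.769
vertex -2.163 -0.543 1.608
vertex -1.587 -0.29 1.446
endloop
endfacet
facet normal 0.999 -0.051 -0.001
outer loop
vertex -1.615 -0.852 1.769
vertex -1.587 -0.29 1.446
vertex -1.568 0.033 3.313
endloop
endfacet
facet normal 0.999 -0.050 -0.001
outer loop
vertex -1.568 0.033 3.313
vertex -1.587 -0.29 1.446
vertex -1.54 0.596 2.989
endloop
endfacet
facet normal 0.027 0.498 0.867
outer loop
vertex -1.568 0.033 3.313
vertex -1.54 0.596 2.989
vertex -2.117 0.343 3.152
endloop
endfacet
facet normal 0.407 0.037 -0.913
outer loop
vertex 0.178 -1.24 0.33
vertex -0.292 -1.475 0.111
vertex -0.174 -0.923 0.186
endloop
endfacet
facet normal 0.445 0.730 0.519
outer loop
vertex 0.178 -1.24 0.33
vertex -0.174 -0.923 0.186
vertex -1.048 -1.545 1.809
endloop
endfacet
facet normal 0.406 0.037 -0.913
outer loop
vertex -0.174 -0.923 0.186
vertex -0.292 -1.475 0.111
vertex -0.615 -1.022 -0.014
endloop
endfacet
facet normal -0.299 0.934 0.197
outer loop
vertex -0.174 -0.923 0.186
vertex -0.615 -1.022 -0.014
vertex -1.048 -1.545 1.809
endloop
endfacet
facet normal 0.406 0.037 -0.913
outer loop
vertex -0.615 -1.022 -0.014
vertex -0.292 -1.475 0.111
vertex -0.813 -1.463 -0.12
endloop
endfacet
facet normal -0.900 0.426 -0.092
outer loop
vertex -0.615 -1.022 -0.014
vertex -0.813 -1.463 -0.12
vertex -1.048 -1.545 1.809
endloop
endfacet
facet normal 0.406 0.036 -0.913
outer loop
vertex -0.813 -1.463 -0.12
vertex -0.292 -1.475 0.111
vertex -0.62 -1.913 -0.052
endloop
endfacet
facet normal -0.904 -0.407 -0.127
outer loop
vertex -0.813 -1.463 -0.12
vertex -0.62 -1.913 -0.052
vertex -1.048 -1.545 1.809
endloop
endfacet
facet normal 0.405 0.037 -0.914
outer loop
vertex -0.62 -1.913 -0.052
vertex -0.292 -1.475 0.111
vertex -0.18 -2.033 0.138
endloop
endfacet
facet normal -0.308 -0.944 0.116
outer loop
vertex -0.62 -1.913 -0.052
vertex -0.18 -2.033 0.138
vertex -1.048 -1.545 1.809
endloop
endfacet
facet normal 0.406 0.037 -0.913
outer loop
vertex -0.18 -2.033 0.138
vertex -0.292 -1.475 0.111
vertex 0.175 -1.734 0.308
endloop
endfacet
facet normal 0.437 -0.777 0.454
outer loop
vertex -0.18 -2.033 0.138
vertex 0.175 -1.734 0.308
vertex -1.048 -1.545 1.809
endloop
endfacet
facet normal 0.406 0.038 -0.913
outer loop
vertex 0.175 -1.734 0.308
vertex -0.292 -1.475 0.111
vertex 0.178 -1.24 0.33
endloop
endfacet
facet normal 0.773 -0.033 0.634
outer loop
vertex 0.175 -1.734 0.308
vertex 0.178 -1.24 0.33
vertex -1.048 -1.545 1.809
endloop
endfacet

endsolid


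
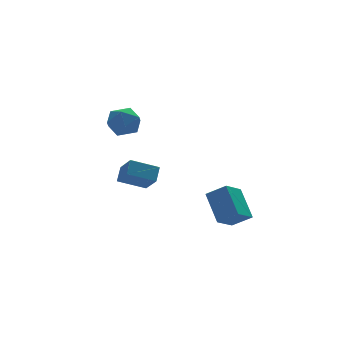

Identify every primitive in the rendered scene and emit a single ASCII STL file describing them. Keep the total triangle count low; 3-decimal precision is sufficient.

solid 
facet normal -0.436 -0.604 -0.668
outer loop
vertex -2.88 -2.579 -0.513
vertex -2.971 -1.641 -1.302
vertex -1.66 -2.893 -1.025
endloop
endfacet
facet normal 0.074 -0.762 0.643
outer loop
vertex -1.289 -2.379 -0.458
vertex -2.88 -2.579 -0.513
vertex -1.66 -2.893 -1.025
endloop
endfacet
facet normal -0.435 -0.604 -0.668
outer loop
vertex -1.66 -2.893 -1.025
vertex -2.971 -1.641 -1.302
vertex -1.75 -1.954 -1.815
endloop
endfacet
facet normal 0.897 -0.231 -0.377
outer loop
vertex -1.75 -1.954 -1.815
vertex -1.289 -2.379 -0.458
vertex -1.66 -2.893 -1.025
endloop
endfacet
facet normal -0.897 0.231 0.378
outer loop
vertex -2.88 -2.579 -0.513
vertex -2.6 -1.127 -0.735
vertex -2.971 -1.641 -1.302
endloop
endfacet
facet normal 0.074 -0.764 0.642
outer loop
vertex -2.51 -2.066 0.055
vertex -2.88 -2.579 -0.513
vertex -1.289 -2.379 -0.458
endloop
endfacet
facet normal -0.897 0.231 0.376
outer loop
vertex -2.51 -2.066 0.055
vertex -2.6 -1.127 -0.735
vertex -2.88 -2.579 -0.513
endloop
endfacet
facet normal -0.074 0.763 -0.643
outer loop
vertex -2.971 -1.641 -1.302
vertex -2.6 -1.127 -0.735
vertex -1.75 -1.954 -1.815
endloop
endfacet
facet normal 0.897 -0.230 -0.377
outer loop
vertex -1.38 -1.441 -1.247
vertex -1.289 -2.379 -0.458
vertex -1.75 -1.954 -1.815
endloop
endfacet
facet normal -0.073 0.763 -0.642
outer loop
vertex -1.75 -1.954 -1.815
vertex -2.6 -1.127 -0.735
vertex -1.38 -1.441 -1.247
endloop
endfacet
facet normal 0.435 0.604 0.668
outer loop
vertex -1.38 -1.441 -1.247
vertex -2.51 -2.066 0.055
vertex -1.289 -2.379 -0.458
endloop
endfacet
facet normal 0.436 0.604 0.668
outer loop
vertex -2.6 -1.127 -0.735
vertex -2.51 -2.066 0.055
vertex -1.38 -1.441 -1.247
endloop
endfacet
facet normal -0.656 0.511 -0.554
outer loop
vertex 0.496 -3.214 -2.041
vertex 1.439 -2.665 -2.651
vertex 0.485 -4.477 -3.193
endloop
endfacet
facet normal -0.754 -0.439 0.488
outer loop
vertex 1.201 -5.035 -2.589
vertex 0.496 -3.214 -2.041
vertex 0.485 -4.477 -3.193
endloop
endfacet
facet normal -0.656 0.511 -0.554
outer loop
vertex 0.485 -4.477 -3.193
vertex 1.439 -2.665 -2.651
vertex 1.428 -3.929 -3.804
endloop
endfacet
facet normal -0.007 -0.739 -0.674
outer loop
vertex 1.428 -3.929 -3.804
vertex 1.201 -5.035 -2.589
vertex 0.485 -4.477 -3.193
endloop
endfacet
facet normal 0.006 0.738 0.674
outer loop
vertex 0.496 -3.214 -2.041
vertex 2.155 -3.223 -2.047
vertex 1.439 -2.665 -2.651
endloop
endfacet
facet normal -0.754 -0.439 0.488
outer loop
vertex 1.212 -3.771 -1.436
vertex 0.496 -3.214 -2.041
vertex 1.201 -5.035 -2.589
endloop
endfacet
facet normal 0.006 0.739 0.673
outer loop
vertex 1.212 -3.771 -1.436
vertex 2.155 -3.223 -2.047
vertex 0.496 -3.214 -2.041
endloop
endfacet
facet normal 0.754 0.439 -0.488
outer loop
vertex 1.439 -2.665 -2.651
vertex 2.155 -3.223 -2.047
vertex 1.428 -3.929 -3.804
endloop
endfacet
facet normal -0.006 -0.739 -0.674
outer loop
vertex 2.144 -4.486 -3.199
vertex 1.201 -5.035 -2.589
vertex 1.428 -3.929 -3.804
endloop
endfacet
facet normal 0.754 0.439 -0.488
outer loop
vertex 1.428 -3.929 -3.804
vertex 2.155 -3.223 -2.047
vertex 2.144 -4.486 -3.199
endloop
endfacet
facet normal 0.656 -0.511 0.554
outer loop
vertex 2.144 -4.486 -3.199
vertex 1.212 -3.771 -1.436
vertex 1.201 -5.035 -2.589
endloop
endfacet
facet normal 0.656 -0.511 0.554
outer loop
vertex 2.155 -3.223 -2.047
vertex 1.212 -3.771 -1.436
vertex 2.144 -4.486 -3.199
endloop
endfacet
facet normal 0.135 0.816 0.562
outer loop
vertex -2.762 -1.85 2.577
vertex -3.402 -2.093 3.084
vertex -2.605 -2.342 3.254
endloop
endfacet
facet normal 0.750 0.606 0.266
outer loop
vertex -2.762 -1.85 2.577
vertex -2.605 -2.342 3.254
vertex -2.215 -2.499 2.514
endloop
endfacet
facet normal 0.664 0.603 -0.442
outer loop
vertex -2.762 -1.85 2.577
vertex -2.215 -2.499 2.514
vertex -2.77 -2.348 1.886
endloop
endfacet
facet normal -0.002 0.811 -0.585
outer loop
vertex -2.762 -1.85 2.577
vertex -2.77 -2.348 1.886
vertex -3.503 -2.096 2.238
endloop
endfacet
facet normal -0.330 0.943 0.036
outer loop
vertex -2.762 -1.85 2.577
vertex -3.503 -2.096 2.238
vertex -3.402 -2.093 3.084
endloop
endfacet
facet normal 0.877 -0.065 0.476
outer loop
vertex -2.215 -2.499 2.514
vertex -2.605 -2.342 3.254
vertex -2.517 -3.144 2.982
endloop
endfacet
facet normal -0.117 0.276 0.954
outer loop
vertex -2.605 -2.342 3.254
vertex -3.402 -2.093 3.084
vertex -3.25 -2.892 3.334
endloop
endfacet
facet normal -0.870 0.482 0.102
outer loop
vertex -3.402 -2.093 3.084
vertex -3.503 -2.096 2.238
vertex -3.805 -2.741 2.706
endloop
endfacet
facet normal -0.341 0.268 -0.901
outer loop
vertex -3.503 -2.096 2.238
vertex -2.77 -2.348 1.886
vertex -3.415 -2.898 1.966
endloop
endfacet
facet normal 0.739 -0.069 -0.670
outer loop
vertex -2.77 -2.348 1.886
vertex -2.215 -2.499 2.514
vertex -2.618 -3.147 2.136
endloop
endfacet
facet normal 0.002 -0.811 0.585
outer loop
vertex -3.258 -3.39 2.643
vertex -2.517 -3.144 2.982
vertex -3.25 -2.892 3.334
endloop
endfacet
facet normal -0.664 -0.603 0.442
outer loop
vertex -3.258 -3.39 2.643
vertex -3.25 -2.892 3.334
vertex -3.805 -2.741 2.706
endloop
endfacet
facet normal -0.750 -0.606 -0.266
outer loop
vertex -3.258 -3.39 2.643
vertex -3.805 -2.741 2.706
vertex -3.415 -2.898 1.966
endloop
endfacet
facet normal -0.135 -0.816 -0.562
outer loop
vertex -3.258 -3.39 2.643
vertex -3.415 -2.898 1.966
vertex -2.618 -3.147 2.136
endloop
endfacet
facet normal 0.330 -0.943 -0.036
outer loop
vertex -3.258 -3.39 2.643
vertex -2.618 -3.147 2.136
vertex -2.517 -3.144 2.982
endloop
endfacet
facet normal 0.341 -0.268 0.901
outer loop
vertex -3.25 -2.892 3.334
vertex -2.517 -3.144 2.982
vertex -2.605 -2.342 3.254
endloop
endfacet
facet normal -0.739 0.069 0.670
outer loop
vertex -3.805 -2.741 2.706
vertex -3.25 -2.892 3.334
vertex -3.402 -2.093 3.084
endloop
endfacet
facet normal -0.877 0.065 -0.476
outer loop
vertex -3.415 -2.898 1.966
vertex -3.805 -2.741 2.706
vertex -3.503 -2.096 2.238
endloop
endfacet
facet normal 0.117 -0.276 -0.954
outer loop
vertex -2.618 -3.147 2.136
vertex -3.415 -2.898 1.966
vertex -2.77 -2.348 1.886
endloop
endfacet
facet normal 0.870 -0.482 -0.102
outer loop
vertex -2.517 -3.144 2.982
vertex -2.618 -3.147 2.136
vertex -2.215 -2.499 2.514
endloop
endfacet

endsolid


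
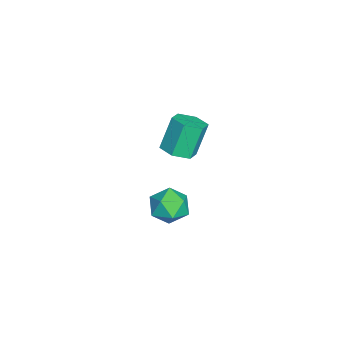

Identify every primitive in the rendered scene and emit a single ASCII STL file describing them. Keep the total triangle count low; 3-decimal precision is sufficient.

solid 
facet normal 0.325 -0.259 -0.909
outer loop
vertex -0.86 0.022 -4.071
vertex -1.478 -0.63 -4.106
vertex -1.675 0.193 -4.411
endloop
endfacet
facet normal 0.271 0.947 -0.173
outer loop
vertex -0.86 0.022 -4.071
vertex -1.675 0.193 -4.411
vertex -1.463 0.503 -2.379
endloop
endfacet
facet normal 0.270 0.947 -0.173
outer loop
vertex -1.463 0.503 -2.379
vertex -1.675 0.193 -4.411
vertex -2.279 0.674 -2.718
endloop
endfacet
facet normal -0.324 0.258 0.910
outer loop
vertex -1.463 0.503 -2.379
vertex -2.279 0.674 -2.718
vertex -2.082 -0.15 -2.414
endloop
endfacet
facet normal 0.325 -0.259 -0.910
outer loop
vertex -1.675 0.193 -4.411
vertex -1.478 -0.63 -4.106
vertex -2.294 -0.459 -4.446
endloop
endfacet
facet normal -0.649 0.639 -0.413
outer loop
vertex -1.675 0.193 -4.411
vertex -2.294 -0.459 -4.446
vertex -2.279 0.674 -2.718
endloop
endfacet
facet normal -0.650 0.638 -0.413
outer loop
vertex -2.279 0.674 -2.718
vertex -2.294 -0.459 -4.446
vertex -2.897 0.022 -2.753
endloop
endfacet
facet normal -0.324 0.258 0.910
outer loop
vertex -2.279 0.674 -2.718
vertex -2.897 0.022 -2.753
vertex -2.082 -0.15 -2.414
endloop
endfacet
facet normal 0.325 -0.259 -0.910
outer loop
vertex -2.294 -0.459 -4.446
vertex -1.478 -0.63 -4.106
vertex -2.097 -1.283 -4.141
endloop
endfacet
facet normal -0.920 -0.309 -0.240
outer loop
vertex -2.294 -0.459 -4.446
vertex -2.097 -1.283 -4.141
vertex -2.897 0.022 -2.753
endloop
endfacet
facet normal -0.920 -0.309 -0.240
outer loop
vertex -2.897 0.022 -2.753
vertex -2.097 -1.283 -4.141
vertex -2.7 -0.802 -2.449
endloop
endfacet
facet normal -0.324 0.258 0.910
outer loop
vertex -2.897 0.022 -2.753
vertex -2.7 -0.802 -2.449
vertex -2.082 -0.15 -2.414
endloop
endfacet
facet normal 0.324 -0.258 -0.910
outer loop
vertex -2.097 -1.283 -4.141
vertex -1.478 -0.63 -4.106
vertex -1.281 -1.454 -3.802
endloop
endfacet
facet normal -0.270 -0.947 0.173
outer loop
vertex -2.097 -1.283 -4.141
vertex -1.281 -1.454 -3.802
vertex -2.7 -0.802 -2.449
endloop
endfacet
facet normal -0.271 -0.947 0.173
outer loop
vertex -2.7 -0.802 -2.449
vertex -1.281 -1.454 -3.802
vertex -1.885 -0.973 -2.109
endloop
endfacet
facet normal -0.325 0.259 0.909
outer loop
vertex -2.7 -0.802 -2.449
vertex -1.885 -0.973 -2.109
vertex -2.082 -0.15 -2.414
endloop
endfacet
facet normal 0.324 -0.258 -0.910
outer loop
vertex -1.281 -1.454 -3.802
vertex -1.478 -0.63 -4.106
vertex -0.663 -0.802 -3.767
endloop
endfacet
facet normal 0.650 -0.638 0.413
outer loop
vertex -1.281 -1.454 -3.802
vertex -0.663 -0.802 -3.767
vertex -1.885 -0.973 -2.109
endloop
endfacet
facet normal 0.649 -0.639 0.413
outer loop
vertex -1.885 -0.973 -2.109
vertex -0.663 -0.802 -3.767
vertex -1.266 -0.321 -2.074
endloop
endfacet
facet normal -0.325 0.259 0.910
outer loop
vertex -1.885 -0.973 -2.109
vertex -1.266 -0.321 -2.074
vertex -2.082 -0.15 -2.414
endloop
endfacet
facet normal 0.324 -0.258 -0.910
outer loop
vertex -0.663 -0.802 -3.767
vertex -1.478 -0.63 -4.106
vertex -0.86 0.022 -4.071
endloop
endfacet
facet normal 0.920 0.309 0.240
outer loop
vertex -0.663 -0.802 -3.767
vertex -0.86 0.022 -4.071
vertex -1.266 -0.321 -2.074
endloop
endfacet
facet normal 0.920 0.309 0.240
outer loop
vertex -1.266 -0.321 -2.074
vertex -0.86 0.022 -4.071
vertex -1.463 0.503 -2.379
endloop
endfacet
facet normal -0.325 0.259 0.910
outer loop
vertex -1.266 -0.321 -2.074
vertex -1.463 0.503 -2.379
vertex -2.082 -0.15 -2.414
endloop
endfacet
facet normal -0.926 0.298 -0.231
outer loop
vertex 3.103 -0.0 -4.224
vertex 2.733 -0.573 -3.48
vertex 2.995 0.385 -3.297
endloop
endfacet
facet normal -0.449 0.806 -0.387
outer loop
vertex 3.103 -0.0 -4.224
vertex 2.995 0.385 -3.297
vertex 3.825 0.589 -3.835
endloop
endfacet
facet normal 0.024 0.531 -0.847
outer loop
vertex 3.103 -0.0 -4.224
vertex 3.825 0.589 -3.835
vertex 4.075 -0.243 -4.349
endloop
endfacet
facet normal -0.162 -0.146 -0.976
outer loop
vertex 3.103 -0.0 -4.224
vertex 4.075 -0.243 -4.349
vertex 3.4 -0.961 -4.13
endloop
endfacet
facet normal -0.749 -0.290 -0.596
outer loop
vertex 3.103 -0.0 -4.224
vertex 3.4 -0.961 -4.13
vertex 2.733 -0.573 -3.48
endloop
endfacet
facet normal -0.101 0.972 0.213
outer loop
vertex 3.825 0.589 -3.835
vertex 2.995 0.385 -3.297
vertex 3.9 0.381 -2.85
endloop
endfacet
facet normal -0.873 0.150 0.464
outer loop
vertex 2.995 0.385 -3.297
vertex 2.733 -0.573 -3.48
vertex 3.225 -0.337 -2.631
endloop
endfacet
facet normal -0.587 -0.800 -0.124
outer loop
vertex 2.733 -0.573 -3.48
vertex 3.4 -0.961 -4.13
vertex 3.475 -1.169 -3.145
endloop
endfacet
facet normal 0.363 -0.567 -0.740
outer loop
vertex 3.4 -0.961 -4.13
vertex 4.075 -0.243 -4.349
vertex 4.305 -0.965 -3.683
endloop
endfacet
facet normal 0.663 0.527 -0.531
outer loop
vertex 4.075 -0.243 -4.349
vertex 3.825 0.589 -3.835
vertex 4.567 -0.007 -3.5
endloop
endfacet
facet normal 0.162 0.146 0.976
outer loop
vertex 4.197 -0.58 -2.756
vertex 3.9 0.381 -2.85
vertex 3.225 -0.337 -2.631
endloop
endfacet
facet normal -0.024 -0.531 0.847
outer loop
vertex 4.197 -0.58 -2.756
vertex 3.225 -0.337 -2.631
vertex 3.475 -1.169 -3.145
endloop
endfacet
facet normal 0.449 -0.806 0.387
outer loop
vertex 4.197 -0.58 -2.756
vertex 3.475 -1.169 -3.145
vertex 4.305 -0.965 -3.683
endloop
endfacet
facet normal 0.926 -0.298 0.231
outer loop
vertex 4.197 -0.58 -2.756
vertex 4.305 -0.965 -3.683
vertex 4.567 -0.007 -3.5
endloop
endfacet
facet normal 0.749 0.290 0.596
outer loop
vertex 4.197 -0.58 -2.756
vertex 4.567 -0.007 -3.5
vertex 3.9 0.381 -2.85
endloop
endfacet
facet normal -0.363 0.567 0.740
outer loop
vertex 3.225 -0.337 -2.631
vertex 3.9 0.381 -2.85
vertex 2.995 0.385 -3.297
endloop
endfacet
facet normal -0.663 -0.527 0.531
outer loop
vertex 3.475 -1.169 -3.145
vertex 3.225 -0.337 -2.631
vertex 2.733 -0.573 -3.48
endloop
endfacet
facet normal 0.101 -0.972 -0.213
outer loop
vertex 4.305 -0.965 -3.683
vertex 3.475 -1.169 -3.145
vertex 3.4 -0.961 -4.13
endloop
endfacet
facet normal 0.873 -0.150 -0.464
outer loop
vertex 4.567 -0.007 -3.5
vertex 4.305 -0.965 -3.683
vertex 4.075 -0.243 -4.349
endloop
endfacet
facet normal 0.587 0.800 0.124
outer loop
vertex 3.9 0.381 -2.85
vertex 4.567 -0.007 -3.5
vertex 3.825 0.589 -3.835
endloop
endfacet

endsolid


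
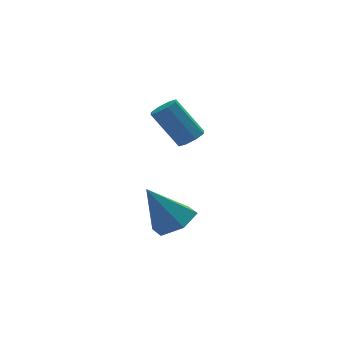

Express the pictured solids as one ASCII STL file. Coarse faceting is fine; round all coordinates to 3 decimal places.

solid 
facet normal 0.496 -0.158 -0.854
outer loop
vertex -2.678 -3.275 -3.233
vertex -3.365 -3.808 -3.533
vertex -3.375 -2.904 -3.706
endloop
endfacet
facet normal 0.198 0.892 0.407
outer loop
vertex -2.678 -3.275 -3.233
vertex -3.375 -2.904 -3.706
vertex -4.295 -3.512 -1.927
endloop
endfacet
facet normal 0.495 -0.158 -0.855
outer loop
vertex -3.375 -2.904 -3.706
vertex -3.365 -3.808 -3.533
vertex -4.062 -3.437 -4.005
endloop
endfacet
facet normal -0.602 0.798 -0.039
outer loop
vertex -3.375 -2.904 -3.706
vertex -4.062 -3.437 -4.005
vertex -4.295 -3.512 -1.927
endloop
endfacet
facet normal 0.495 -0.157 -0.855
outer loop
vertex -4.062 -3.437 -4.005
vertex -3.365 -3.808 -3.533
vertex -4.052 -4.341 -3.833
endloop
endfacet
facet normal -0.993 -0.032 -0.113
outer loop
vertex -4.062 -3.437 -4.005
vertex -4.052 -4.341 -3.833
vertex -4.295 -3.512 -1.927
endloop
endfacet
facet normal 0.495 -0.157 -0.855
outer loop
vertex -4.052 -4.341 -3.833
vertex -3.365 -3.808 -3.533
vertex -3.354 -4.712 -3.361
endloop
endfacet
facet normal -0.584 -0.769 0.260
outer loop
vertex -4.052 -4.341 -3.833
vertex -3.354 -4.712 -3.361
vertex -4.295 -3.512 -1.927
endloop
endfacet
facet normal 0.495 -0.157 -0.855
outer loop
vertex -3.354 -4.712 -3.361
vertex -3.365 -3.808 -3.533
vertex -2.667 -4.178 -3.061
endloop
endfacet
facet normal 0.216 -0.674 0.706
outer loop
vertex -3.354 -4.712 -3.361
vertex -2.667 -4.178 -3.061
vertex -4.295 -3.512 -1.927
endloop
endfacet
facet normal 0.495 -0.157 -0.855
outer loop
vertex -2.667 -4.178 -3.061
vertex -3.365 -3.808 -3.533
vertex -2.678 -3.275 -3.233
endloop
endfacet
facet normal 0.607 0.156 0.779
outer loop
vertex -2.667 -4.178 -3.061
vertex -2.678 -3.275 -3.233
vertex -4.295 -3.512 -1.927
endloop
endfacet
facet normal 0.470 -0.365 -0.804
outer loop
vertex -2.023 -3.009 0.293
vertex -2.517 -3.105 0.048
vertex -2.159 -2.675 0.062
endloop
endfacet
facet normal 0.825 0.508 0.249
outer loop
vertex -2.023 -3.009 0.293
vertex -2.159 -2.675 0.062
vertex -2.828 -2.38 1.676
endloop
endfacet
facet normal 0.825 0.508 0.249
outer loop
vertex -2.828 -2.38 1.676
vertex -2.159 -2.675 0.062
vertex -2.964 -2.046 1.445
endloop
endfacet
facet normal -0.467 0.366 0.805
outer loop
vertex -2.828 -2.38 1.676
vertex -2.964 -2.046 1.445
vertex -3.323 -2.475 1.432
endloop
endfacet
facet normal 0.469 -0.364 -0.805
outer loop
vertex -2.159 -2.675 0.062
vertex -2.517 -3.105 0.048
vertex -2.505 -2.592 -0.177
endloop
endfacet
facet normal 0.360 0.910 -0.205
outer loop
vertex -2.159 -2.675 0.062
vertex -2.505 -2.592 -0.177
vertex -2.964 -2.046 1.445
endloop
endfacet
facet normal 0.360 0.910 -0.205
outer loop
vertex -2.964 -2.046 1.445
vertex -2.505 -2.592 -0.177
vertex -3.31 -1.963 1.206
endloop
endfacet
facet normal -0.468 0.367 0.804
outer loop
vertex -2.964 -2.046 1.445
vertex -3.31 -1.963 1.206
vertex -3.323 -2.475 1.432
endloop
endfacet
facet normal 0.468 -0.364 -0.805
outer loop
vertex -2.505 -2.592 -0.177
vertex -2.517 -3.105 0.048
vertex -2.858 -2.809 -0.284
endloop
endfacet
facet normal -0.316 0.781 -0.539
outer loop
vertex -2.505 -2.592 -0.177
vertex -2.858 -2.809 -0.284
vertex -3.31 -1.963 1.206
endloop
endfacet
facet normal -0.316 0.781 -0.539
outer loop
vertex -3.31 -1.963 1.206
vertex -2.858 -2.809 -0.284
vertex -3.663 -2.18 1.099
endloop
endfacet
facet normal -0.469 0.367 0.804
outer loop
vertex -3.31 -1.963 1.206
vertex -3.663 -2.18 1.099
vertex -3.323 -2.475 1.432
endloop
endfacet
facet normal 0.467 -0.365 -0.805
outer loop
vertex -2.858 -2.809 -0.284
vertex -2.517 -3.105 0.048
vertex -3.012 -3.2 -0.196
endloop
endfacet
facet normal -0.807 0.193 -0.558
outer loop
vertex -2.858 -2.809 -0.284
vertex -3.012 -3.2 -0.196
vertex -3.663 -2.18 1.099
endloop
endfacet
facet normal -0.807 0.193 -0.558
outer loop
vertex -3.663 -2.18 1.099
vertex -3.012 -3.2 -0.196
vertex -3.817 -2.571 1.187
endloop
endfacet
facet normal -0.470 0.366 0.804
outer loop
vertex -3.663 -2.18 1.099
vertex -3.817 -2.571 1.187
vertex -3.323 -2.475 1.432
endloop
endfacet
facet normal 0.467 -0.366 -0.805
outer loop
vertex -3.012 -3.2 -0.196
vertex -2.517 -3.105 0.048
vertex -2.876 -3.534 0.035
endloop
endfacet
facet normal -0.825 -0.508 -0.249
outer loop
vertex -3.012 -3.2 -0.196
vertex -2.876 -3.534 0.035
vertex -3.817 -2.571 1.187
endloop
endfacet
facet normal -0.825 -0.508 -0.249
outer loop
vertex -3.817 -2.571 1.187
vertex -2.876 -3.534 0.035
vertex -3.681 -2.905 1.418
endloop
endfacet
facet normal -0.470 0.365 0.804
outer loop
vertex -3.817 -2.571 1.187
vertex -3.681 -2.905 1.418
vertex -3.323 -2.475 1.432
endloop
endfacet
facet normal 0.468 -0.367 -0.804
outer loop
vertex -2.876 -3.534 0.035
vertex -2.517 -3.105 0.048
vertex -2.53 -3.617 0.274
endloop
endfacet
facet normal -0.360 -0.910 0.205
outer loop
vertex -2.876 -3.534 0.035
vertex -2.53 -3.617 0.274
vertex -3.681 -2.905 1.418
endloop
endfacet
facet normal -0.360 -0.910 0.205
outer loop
vertex -3.681 -2.905 1.418
vertex -2.53 -3.617 0.274
vertex -3.335 -2.988 1.657
endloop
endfacet
facet normal -0.469 0.364 0.805
outer loop
vertex -3.681 -2.905 1.418
vertex -3.335 -2.988 1.657
vertex -3.323 -2.475 1.432
endloop
endfacet
facet normal 0.469 -0.367 -0.804
outer loop
vertex -2.53 -3.617 0.274
vertex -2.517 -3.105 0.048
vertex -2.177 -3.4 0.381
endloop
endfacet
facet normal 0.316 -0.781 0.539
outer loop
vertex -2.53 -3.617 0.274
vertex -2.177 -3.4 0.381
vertex -3.335 -2.988 1.657
endloop
endfacet
facet normal 0.316 -0.781 0.539
outer loop
vertex -3.335 -2.988 1.657
vertex -2.177 -3.4 0.381
vertex -2.982 -2.771 1.764
endloop
endfacet
facet normal -0.468 0.364 0.805
outer loop
vertex -3.335 -2.988 1.657
vertex -2.982 -2.771 1.764
vertex -3.323 -2.475 1.432
endloop
endfacet
facet normal 0.470 -0.366 -0.804
outer loop
vertex -2.177 -3.4 0.381
vertex -2.517 -3.105 0.048
vertex -2.023 -3.009 0.293
endloop
endfacet
facet normal 0.807 -0.193 0.558
outer loop
vertex -2.177 -3.4 0.381
vertex -2.023 -3.009 0.293
vertex -2.982 -2.771 1.764
endloop
endfacet
facet normal 0.807 -0.193 0.558
outer loop
vertex -2.982 -2.771 1.764
vertex -2.023 -3.009 0.293
vertex -2.828 -2.38 1.676
endloop
endfacet
facet normal -0.467 0.365 0.805
outer loop
vertex -2.982 -2.771 1.764
vertex -2.828 -2.38 1.676
vertex -3.323 -2.475 1.432
endloop
endfacet

endsolid


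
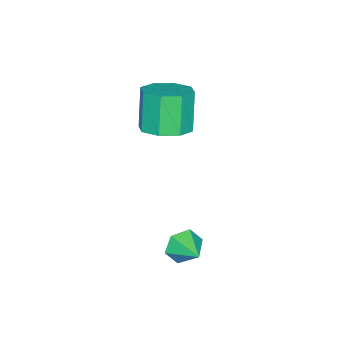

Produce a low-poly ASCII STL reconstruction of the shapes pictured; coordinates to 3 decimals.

solid 
facet normal 0.365 0.138 -0.921
outer loop
vertex -1.698 -3.322 2.131
vertex -2.532 -2.732 1.889
vertex -1.582 -2.544 2.294
endloop
endfacet
facet normal 0.920 -0.207 0.334
outer loop
vertex -1.698 -3.322 2.131
vertex -1.582 -2.544 2.294
vertex -2.374 -3.578 3.834
endloop
endfacet
facet normal 0.920 -0.207 0.334
outer loop
vertex -2.374 -3.578 3.834
vertex -1.582 -2.544 2.294
vertex -2.258 -2.8 3.997
endloop
endfacet
facet normal -0.366 -0.138 0.920
outer loop
vertex -2.374 -3.578 3.834
vertex -2.258 -2.8 3.997
vertex -3.208 -2.988 3.591
endloop
endfacet
facet normal 0.365 0.138 -0.921
outer loop
vertex -1.582 -2.544 2.294
vertex -2.532 -2.732 1.889
vertex -2.022 -1.876 2.22
endloop
endfacet
facet normal 0.753 0.538 0.380
outer loop
vertex -1.582 -2.544 2.294
vertex -2.022 -1.876 2.22
vertex -2.258 -2.8 3.997
endloop
endfacet
facet normal 0.752 0.538 0.380
outer loop
vertex -2.258 -2.8 3.997
vertex -2.022 -1.876 2.22
vertex -2.698 -2.132 3.922
endloop
endfacet
facet normal -0.366 -0.138 0.920
outer loop
vertex -2.258 -2.8 3.997
vertex -2.698 -2.132 3.922
vertex -3.208 -2.988 3.591
endloop
endfacet
facet normal 0.366 0.138 -0.920
outer loop
vertex -2.022 -1.876 2.22
vertex -2.532 -2.732 1.889
vertex -2.761 -1.709 1.951
endloop
endfacet
facet normal 0.145 0.968 0.203
outer loop
vertex -2.022 -1.876 2.22
vertex -2.761 -1.709 1.951
vertex -2.698 -2.132 3.922
endloop
endfacet
facet normal 0.145 0.968 0.203
outer loop
vertex -2.698 -2.132 3.922
vertex -2.761 -1.709 1.951
vertex -3.437 -1.965 3.654
endloop
endfacet
facet normal -0.365 -0.138 0.921
outer loop
vertex -2.698 -2.132 3.922
vertex -3.437 -1.965 3.654
vertex -3.208 -2.988 3.591
endloop
endfacet
facet normal 0.366 0.138 -0.921
outer loop
vertex -2.761 -1.709 1.951
vertex -2.532 -2.732 1.889
vertex -3.366 -2.142 1.646
endloop
endfacet
facet normal -0.548 0.831 -0.093
outer loop
vertex -2.761 -1.709 1.951
vertex -3.366 -2.142 1.646
vertex -3.437 -1.965 3.654
endloop
endfacet
facet normal -0.548 0.831 -0.093
outer loop
vertex -3.437 -1.965 3.654
vertex -3.366 -2.142 1.646
vertex -4.042 -2.398 3.349
endloop
endfacet
facet normal -0.365 -0.138 0.921
outer loop
vertex -3.437 -1.965 3.654
vertex -4.042 -2.398 3.349
vertex -3.208 -2.988 3.591
endloop
endfacet
facet normal 0.366 0.138 -0.920
outer loop
vertex -3.366 -2.142 1.646
vertex -2.532 -2.732 1.889
vertex -3.482 -2.92 1.483
endloop
endfacet
facet normal -0.920 0.207 -0.334
outer loop
vertex -3.366 -2.142 1.646
vertex -3.482 -2.92 1.483
vertex -4.042 -2.398 3.349
endloop
endfacet
facet normal -0.920 0.207 -0.334
outer loop
vertex -4.042 -2.398 3.349
vertex -3.482 -2.92 1.483
vertex -4.158 -3.176 3.186
endloop
endfacet
facet normal -0.365 -0.138 0.921
outer loop
vertex -4.042 -2.398 3.349
vertex -4.158 -3.176 3.186
vertex -3.208 -2.988 3.591
endloop
endfacet
facet normal 0.366 0.138 -0.920
outer loop
vertex -3.482 -2.92 1.483
vertex -2.532 -2.732 1.889
vertex -3.042 -3.588 1.558
endloop
endfacet
facet normal -0.752 -0.538 -0.380
outer loop
vertex -3.482 -2.92 1.483
vertex -3.042 -3.588 1.558
vertex -4.158 -3.176 3.186
endloop
endfacet
facet normal -0.753 -0.538 -0.380
outer loop
vertex -4.158 -3.176 3.186
vertex -3.042 -3.588 1.558
vertex -3.718 -3.844 3.26
endloop
endfacet
facet normal -0.365 -0.138 0.921
outer loop
vertex -4.158 -3.176 3.186
vertex -3.718 -3.844 3.26
vertex -3.208 -2.988 3.591
endloop
endfacet
facet normal 0.365 0.138 -0.921
outer loop
vertex -3.042 -3.588 1.558
vertex -2.532 -2.732 1.889
vertex -2.303 -3.755 1.826
endloop
endfacet
facet normal -0.145 -0.968 -0.203
outer loop
vertex -3.042 -3.588 1.558
vertex -2.303 -3.755 1.826
vertex -3.718 -3.844 3.26
endloop
endfacet
facet normal -0.145 -0.968 -0.203
outer loop
vertex -3.718 -3.844 3.26
vertex -2.303 -3.755 1.826
vertex -2.979 -4.011 3.529
endloop
endfacet
facet normal -0.366 -0.138 0.920
outer loop
vertex -3.718 -3.844 3.26
vertex -2.979 -4.011 3.529
vertex -3.208 -2.988 3.591
endloop
endfacet
facet normal 0.365 0.138 -0.921
outer loop
vertex -2.303 -3.755 1.826
vertex -2.532 -2.732 1.889
vertex -1.698 -3.322 2.131
endloop
endfacet
facet normal 0.548 -0.831 0.093
outer loop
vertex -2.303 -3.755 1.826
vertex -1.698 -3.322 2.131
vertex -2.979 -4.011 3.529
endloop
endfacet
facet normal 0.548 -0.831 0.093
outer loop
vertex -2.979 -4.011 3.529
vertex -1.698 -3.322 2.131
vertex -2.374 -3.578 3.834
endloop
endfacet
facet normal -0.366 -0.138 0.921
outer loop
vertex -2.979 -4.011 3.529
vertex -2.374 -3.578 3.834
vertex -3.208 -2.988 3.591
endloop
endfacet
facet normal -0.555 -0.771 -0.312
outer loop
vertex 1.072 -0.476 -2.242
vertex 0.644 -0.436 -1.579
vertex 0.426 -0.022 -2.215
endloop
endfacet
facet normal 0.406 0.618 -0.673
outer loop
vertex 1.072 -0.476 -2.242
vertex 0.426 -0.022 -2.215
vertex 1.316 0.496 -1.201
endloop
endfacet
facet normal -0.555 -0.771 -0.312
outer loop
vertex 0.426 -0.022 -2.215
vertex 0.644 -0.436 -1.579
vertex -0.002 0.018 -1.552
endloop
endfacet
facet normal -0.276 0.932 -0.234
outer loop
vertex 0.426 -0.022 -2.215
vertex -0.002 0.018 -1.552
vertex 1.316 0.496 -1.201
endloop
endfacet
facet normal -0.555 -0.771 -0.313
outer loop
vertex -0.002 0.018 -1.552
vertex 0.644 -0.436 -1.579
vertex 0.216 -0.397 -0.916
endloop
endfacet
facet normal -0.409 0.693 0.593
outer loop
vertex -0.002 0.018 -1.552
vertex 0.216 -0.397 -0.916
vertex 1.316 0.496 -1.201
endloop
endfacet
facet normal -0.555 -0.771 -0.313
outer loop
vertex 0.216 -0.397 -0.916
vertex 0.644 -0.436 -1.579
vertex 0.862 -0.851 -0.942
endloop
endfacet
facet normal 0.139 0.142 0.980
outer loop
vertex 0.216 -0.397 -0.916
vertex 0.862 -0.851 -0.942
vertex 1.316 0.496 -1.201
endloop
endfacet
facet normal -0.555 -0.771 -0.312
outer loop
vertex 0.862 -0.851 -0.942
vertex 0.644 -0.436 -1.579
vertex 1.29 -0.891 -1.605
endloop
endfacet
facet normal 0.823 -0.173 0.542
outer loop
vertex 0.862 -0.851 -0.942
vertex 1.29 -0.891 -1.605
vertex 1.316 0.496 -1.201
endloop
endfacet
facet normal -0.555 -0.771 -0.312
outer loop
vertex 1.29 -0.891 -1.605
vertex 0.644 -0.436 -1.579
vertex 1.072 -0.476 -2.242
endloop
endfacet
facet normal 0.956 0.065 -0.285
outer loop
vertex 1.29 -0.891 -1.605
vertex 1.072 -0.476 -2.242
vertex 1.316 0.496 -1.201
endloop
endfacet

endsolid


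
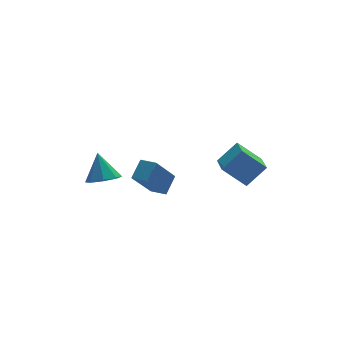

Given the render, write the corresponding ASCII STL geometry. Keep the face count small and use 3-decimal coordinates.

solid 
facet normal -0.717 -0.068 -0.694
outer loop
vertex 0.759 -2.998 -2.175
vertex 1.042 -1.6 -2.605
vertex 1.731 -3.49 -3.131
endloop
endfacet
facet normal -0.191 -0.938 0.289
outer loop
vertex 2.678 -3.4 -2.215
vertex 0.759 -2.998 -2.175
vertex 1.731 -3.49 -3.131
endloop
endfacet
facet normal -0.717 -0.068 -0.694
outer loop
vertex 1.731 -3.49 -3.131
vertex 1.042 -1.6 -2.605
vertex 2.015 -2.092 -3.561
endloop
endfacet
facet normal 0.670 -0.339 -0.660
outer loop
vertex 2.015 -2.092 -3.561
vertex 2.678 -3.4 -2.215
vertex 1.731 -3.49 -3.131
endloop
endfacet
facet normal -0.671 0.339 0.660
outer loop
vertex 0.759 -2.998 -2.175
vertex 1.989 -1.51 -1.689
vertex 1.042 -1.6 -2.605
endloop
endfacet
facet normal -0.191 -0.938 0.289
outer loop
vertex 1.705 -2.908 -1.259
vertex 0.759 -2.998 -2.175
vertex 2.678 -3.4 -2.215
endloop
endfacet
facet normal -0.671 0.339 0.660
outer loop
vertex 1.705 -2.908 -1.259
vertex 1.989 -1.51 -1.689
vertex 0.759 -2.998 -2.175
endloop
endfacet
facet normal 0.190 0.938 -0.289
outer loop
vertex 1.042 -1.6 -2.605
vertex 1.989 -1.51 -1.689
vertex 2.015 -2.092 -3.561
endloop
endfacet
facet normal 0.671 -0.339 -0.660
outer loop
vertex 2.961 -2.002 -2.645
vertex 2.678 -3.4 -2.215
vertex 2.015 -2.092 -3.561
endloop
endfacet
facet normal 0.191 0.938 -0.289
outer loop
vertex 2.015 -2.092 -3.561
vertex 1.989 -1.51 -1.689
vertex 2.961 -2.002 -2.645
endloop
endfacet
facet normal 0.717 0.068 0.694
outer loop
vertex 2.961 -2.002 -2.645
vertex 1.705 -2.908 -1.259
vertex 2.678 -3.4 -2.215
endloop
endfacet
facet normal 0.717 0.068 0.694
outer loop
vertex 1.989 -1.51 -1.689
vertex 1.705 -2.908 -1.259
vertex 2.961 -2.002 -2.645
endloop
endfacet
facet normal 0.033 -0.510 -0.860
outer loop
vertex -3.141 -0.218 -3.803
vertex -3.575 0.383 -4.176
vertex -2.769 0.231 -4.055
endloop
endfacet
facet normal 0.704 -0.201 0.681
outer loop
vertex -3.141 -0.218 -3.803
vertex -2.769 0.231 -4.055
vertex -3.625 1.137 -2.904
endloop
endfacet
facet normal 0.033 -0.510 -0.860
outer loop
vertex -2.769 0.231 -4.055
vertex -3.575 0.383 -4.176
vertex -2.869 0.769 -4.378
endloop
endfacet
facet normal 0.861 0.370 0.349
outer loop
vertex -2.769 0.231 -4.055
vertex -2.869 0.769 -4.378
vertex -3.625 1.137 -2.904
endloop
endfacet
facet normal 0.032 -0.509 -0.860
outer loop
vertex -2.869 0.769 -4.378
vertex -3.575 0.383 -4.176
vertex -3.383 1.081 -4.582
endloop
endfacet
facet normal 0.506 0.862 0.044
outer loop
vertex -2.869 0.769 -4.378
vertex -3.383 1.081 -4.582
vertex -3.625 1.137 -2.904
endloop
endfacet
facet normal 0.034 -0.509 -0.860
outer loop
vertex -3.383 1.081 -4.582
vertex -3.575 0.383 -4.176
vertex -4.01 0.984 -4.549
endloop
endfacet
facet normal -0.155 0.986 -0.055
outer loop
vertex -3.383 1.081 -4.582
vertex -4.01 0.984 -4.549
vertex -3.625 1.137 -2.904
endloop
endfacet
facet normal 0.034 -0.509 -0.860
outer loop
vertex -4.01 0.984 -4.549
vertex -3.575 0.383 -4.176
vertex -4.382 0.535 -4.298
endloop
endfacet
facet normal -0.734 0.670 0.110
outer loop
vertex -4.01 0.984 -4.549
vertex -4.382 0.535 -4.298
vertex -3.625 1.137 -2.904
endloop
endfacet
facet normal 0.034 -0.510 -0.860
outer loop
vertex -4.382 0.535 -4.298
vertex -3.575 0.383 -4.176
vertex -4.282 -0.003 -3.975
endloop
endfacet
facet normal -0.892 0.099 0.441
outer loop
vertex -4.382 0.535 -4.298
vertex -4.282 -0.003 -3.975
vertex -3.625 1.137 -2.904
endloop
endfacet
facet normal 0.034 -0.509 -0.860
outer loop
vertex -4.282 -0.003 -3.975
vertex -3.575 0.383 -4.176
vertex -3.768 -0.315 -3.77
endloop
endfacet
facet normal -0.536 -0.393 0.747
outer loop
vertex -4.282 -0.003 -3.975
vertex -3.768 -0.315 -3.77
vertex -3.625 1.137 -2.904
endloop
endfacet
facet normal 0.034 -0.509 -0.860
outer loop
vertex -3.768 -0.315 -3.77
vertex -3.575 0.383 -4.176
vertex -3.141 -0.218 -3.803
endloop
endfacet
facet normal 0.125 -0.517 0.847
outer loop
vertex -3.768 -0.315 -3.77
vertex -3.141 -0.218 -3.803
vertex -3.625 1.137 -2.904
endloop
endfacet
facet normal -0.560 -0.563 -0.607
outer loop
vertex -2.416 -2.407 -2.637
vertex -2.928 -1.777 -2.749
vertex -1.372 -1.826 -4.14
endloop
endfacet
facet normal 0.625 -0.769 0.137
outer loop
vertex -0.772 -1.223 -3.491
vertex -2.416 -2.407 -2.637
vertex -1.372 -1.826 -4.14
endloop
endfacet
facet normal -0.560 -0.563 -0.607
outer loop
vertex -1.372 -1.826 -4.14
vertex -2.928 -1.777 -2.749
vertex -1.884 -1.196 -4.252
endloop
endfacet
facet normal 0.543 0.302 -0.783
outer loop
vertex -1.884 -1.196 -4.252
vertex -0.772 -1.223 -3.491
vertex -1.372 -1.826 -4.14
endloop
endfacet
facet normal -0.543 -0.302 0.783
outer loop
vertex -2.416 -2.407 -2.637
vertex -2.328 -1.174 -2.1
vertex -2.928 -1.777 -2.749
endloop
endfacet
facet normal 0.625 -0.769 0.137
outer loop
vertex -1.816 -1.804 -1.988
vertex -2.416 -2.407 -2.637
vertex -0.772 -1.223 -3.491
endloop
endfacet
facet normal -0.543 -0.302 0.783
outer loop
vertex -1.816 -1.804 -1.988
vertex -2.328 -1.174 -2.1
vertex -2.416 -2.407 -2.637
endloop
endfacet
facet normal -0.625 0.769 -0.137
outer loop
vertex -2.928 -1.777 -2.749
vertex -2.328 -1.174 -2.1
vertex -1.884 -1.196 -4.252
endloop
endfacet
facet normal 0.543 0.302 -0.783
outer loop
vertex -1.284 -0.593 -3.603
vertex -0.772 -1.223 -3.491
vertex -1.884 -1.196 -4.252
endloop
endfacet
facet normal -0.625 0.769 -0.137
outer loop
vertex -1.884 -1.196 -4.252
vertex -2.328 -1.174 -2.1
vertex -1.284 -0.593 -3.603
endloop
endfacet
facet normal 0.560 0.563 0.607
outer loop
vertex -1.284 -0.593 -3.603
vertex -1.816 -1.804 -1.988
vertex -0.772 -1.223 -3.491
endloop
endfacet
facet normal 0.560 0.563 0.607
outer loop
vertex -2.328 -1.174 -2.1
vertex -1.816 -1.804 -1.988
vertex -1.284 -0.593 -3.603
endloop
endfacet

endsolid


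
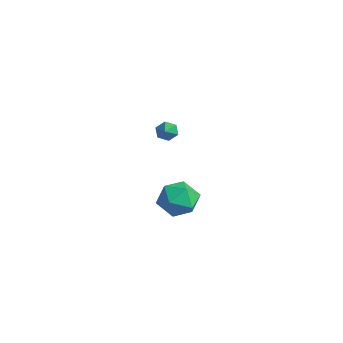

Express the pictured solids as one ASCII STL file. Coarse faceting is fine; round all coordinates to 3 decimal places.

solid 
facet normal -0.151 0.076 0.986
outer loop
vertex 0.631 1.158 -2.629
vertex 0.818 -0.073 -2.506
vertex 1.783 0.719 -2.419
endloop
endfacet
facet normal 0.127 0.679 0.723
outer loop
vertex 0.631 1.158 -2.629
vertex 1.783 0.719 -2.419
vertex 1.606 1.638 -3.25
endloop
endfacet
facet normal -0.315 0.923 0.219
outer loop
vertex 0.631 1.158 -2.629
vertex 1.606 1.638 -3.25
vertex 0.531 1.414 -3.85
endloop
endfacet
facet normal -0.865 0.472 0.170
outer loop
vertex 0.631 1.158 -2.629
vertex 0.531 1.414 -3.85
vertex 0.044 0.357 -3.39
endloop
endfacet
facet normal -0.764 -0.052 0.644
outer loop
vertex 0.631 1.158 -2.629
vertex 0.044 0.357 -3.39
vertex 0.818 -0.073 -2.506
endloop
endfacet
facet normal 0.749 0.518 0.413
outer loop
vertex 1.606 1.638 -3.25
vertex 1.783 0.719 -2.419
vertex 2.396 0.703 -3.51
endloop
endfacet
facet normal 0.300 -0.457 0.837
outer loop
vertex 1.783 0.719 -2.419
vertex 0.818 -0.073 -2.506
vertex 1.909 -0.354 -3.05
endloop
endfacet
facet normal -0.692 -0.664 0.283
outer loop
vertex 0.818 -0.073 -2.506
vertex 0.044 0.357 -3.39
vertex 0.834 -0.578 -3.65
endloop
endfacet
facet normal -0.856 0.184 -0.484
outer loop
vertex 0.044 0.357 -3.39
vertex 0.531 1.414 -3.85
vertex 0.657 0.341 -4.481
endloop
endfacet
facet normal 0.034 0.914 -0.403
outer loop
vertex 0.531 1.414 -3.85
vertex 1.606 1.638 -3.25
vertex 1.622 1.133 -4.394
endloop
endfacet
facet normal 0.865 -0.472 -0.170
outer loop
vertex 1.809 -0.098 -4.271
vertex 2.396 0.703 -3.51
vertex 1.909 -0.354 -3.05
endloop
endfacet
facet normal 0.315 -0.923 -0.219
outer loop
vertex 1.809 -0.098 -4.271
vertex 1.909 -0.354 -3.05
vertex 0.834 -0.578 -3.65
endloop
endfacet
facet normal -0.127 -0.679 -0.723
outer loop
vertex 1.809 -0.098 -4.271
vertex 0.834 -0.578 -3.65
vertex 0.657 0.341 -4.481
endloop
endfacet
facet normal 0.151 -0.076 -0.986
outer loop
vertex 1.809 -0.098 -4.271
vertex 0.657 0.341 -4.481
vertex 1.622 1.133 -4.394
endloop
endfacet
facet normal 0.764 0.052 -0.644
outer loop
vertex 1.809 -0.098 -4.271
vertex 1.622 1.133 -4.394
vertex 2.396 0.703 -3.51
endloop
endfacet
facet normal 0.856 -0.184 0.484
outer loop
vertex 1.909 -0.354 -3.05
vertex 2.396 0.703 -3.51
vertex 1.783 0.719 -2.419
endloop
endfacet
facet normal -0.034 -0.914 0.403
outer loop
vertex 0.834 -0.578 -3.65
vertex 1.909 -0.354 -3.05
vertex 0.818 -0.073 -2.506
endloop
endfacet
facet normal -0.749 -0.518 -0.413
outer loop
vertex 0.657 0.341 -4.481
vertex 0.834 -0.578 -3.65
vertex 0.044 0.357 -3.39
endloop
endfacet
facet normal -0.300 0.457 -0.837
outer loop
vertex 1.622 1.133 -4.394
vertex 0.657 0.341 -4.481
vertex 0.531 1.414 -3.85
endloop
endfacet
facet normal 0.692 0.664 -0.283
outer loop
vertex 2.396 0.703 -3.51
vertex 1.622 1.133 -4.394
vertex 1.606 1.638 -3.25
endloop
endfacet
facet normal -0.750 0.443 -0.492
outer loop
vertex 3.25 -1.086 2.487
vertex 2.945 -1.031 3.001
vertex 3.318 -0.595 2.825
endloop
endfacet
facet normal 0.815 0.247 -0.523
outer loop
vertex 3.25 -1.086 2.487
vertex 3.318 -0.595 2.825
vertex 4.495 -1.949 4.019
endloop
endfacet
facet normal -0.750 0.443 -0.492
outer loop
vertex 3.318 -0.595 2.825
vertex 2.945 -1.031 3.001
vertex 3.013 -0.54 3.339
endloop
endfacet
facet normal 0.595 0.757 0.272
outer loop
vertex 3.318 -0.595 2.825
vertex 3.013 -0.54 3.339
vertex 4.495 -1.949 4.019
endloop
endfacet
facet normal -0.749 0.443 -0.493
outer loop
vertex 3.013 -0.54 3.339
vertex 2.945 -1.031 3.001
vertex 2.64 -0.976 3.514
endloop
endfacet
facet normal -0.039 0.401 0.915
outer loop
vertex 3.013 -0.54 3.339
vertex 2.64 -0.976 3.514
vertex 4.495 -1.949 4.019
endloop
endfacet
facet normal -0.748 0.444 -0.493
outer loop
vertex 2.64 -0.976 3.514
vertex 2.945 -1.031 3.001
vertex 2.571 -1.467 3.176
endloop
endfacet
facet normal -0.450 -0.462 0.764
outer loop
vertex 2.64 -0.976 3.514
vertex 2.571 -1.467 3.176
vertex 4.495 -1.949 4.019
endloop
endfacet
facet normal -0.748 0.444 -0.492
outer loop
vertex 2.571 -1.467 3.176
vertex 2.945 -1.031 3.001
vertex 2.877 -1.521 2.662
endloop
endfacet
facet normal -0.229 -0.973 -0.034
outer loop
vertex 2.571 -1.467 3.176
vertex 2.877 -1.521 2.662
vertex 4.495 -1.949 4.019
endloop
endfacet
facet normal -0.749 0.444 -0.492
outer loop
vertex 2.877 -1.521 2.662
vertex 2.945 -1.031 3.001
vertex 3.25 -1.086 2.487
endloop
endfacet
facet normal 0.403 -0.617 -0.675
outer loop
vertex 2.877 -1.521 2.662
vertex 3.25 -1.086 2.487
vertex 4.495 -1.949 4.019
endloop
endfacet

endsolid
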